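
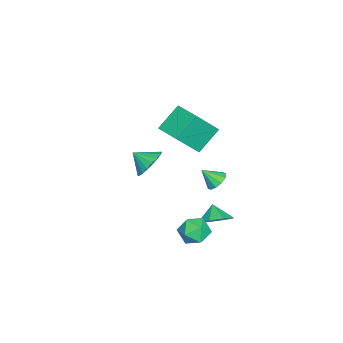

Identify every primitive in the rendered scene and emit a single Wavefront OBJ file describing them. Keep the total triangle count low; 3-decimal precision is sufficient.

v -0.975 0.583 3.362
v 0.03 -0.361 4.959
v 0.03 1.908 3.513
v 1.035 0.963 5.11
v 0.185 -0.163 2.19
v 1.19 -1.108 3.787
v 1.19 1.161 2.341
v 2.195 0.217 3.938
v 1.129 2.093 -3.182
v 1.625 2.694 -2.478
v 0.491 1.727 -2.418
v 1.002 3.07 -2.819
v 0.453 2.874 -3.372
v 0.3 2.22 -3.814
v 0.633 1.492 -3.885
v 1.256 1.116 -3.544
v 1.805 1.313 -2.991
v 1.958 1.966 -2.549
v -1.744 -2.54 -1.711
v -1.027 -2.122 -1.052
v -1.796 -3.56 -1.009
v -1.436 -1.975 -0.869
v -1.906 -1.94 -0.852
v -2.344 -2.024 -1.006
v -2.663 -2.21 -1.299
v -2.801 -2.461 -1.674
v -2.729 -2.728 -2.056
v -2.462 -2.957 -2.37
v -2.053 -3.104 -2.554
v -1.583 -3.139 -2.57
v -1.144 -3.056 -2.417
v -0.825 -2.87 -2.123
v -0.688 -2.619 -1.748
v -0.76 -2.352 -1.366
v 3.633 2.595 -1.956
v 4.184 2.169 -1.269
v 3.416 1.191 -2.651
v 3.967 0.765 -1.964
v 3.088 1.127 -1.732
v 3.222 1.994 -1.302
v 4.378 1.366 -2.618
v 4.512 2.233 -2.188
v 4.644 1.41 -1.678
v 3.847 1.262 -1.131
v 3.753 2.098 -2.789
v 2.956 1.95 -2.242
v 3.052 2.677 1.779
v 3.72 2.804 1.795
v 3.188 1.863 2.581
v 3.534 3.052 2.079
v 3.164 3.157 2.247
v 2.751 3.078 2.237
v 2.453 2.846 2.052
v 2.385 2.55 1.763
v 2.571 2.301 1.48
v 2.941 2.196 1.311
v 3.354 2.275 1.321
v 3.652 2.507 1.506
f 2 4 1
f 5 2 1
f 1 4 3
f 3 5 1
f 2 8 4
f 6 2 5
f 6 8 2
f 4 8 3
f 7 5 3
f 3 8 7
f 7 6 5
f 8 6 7
f 10 9 12
f 10 12 11
f 12 9 13
f 12 13 11
f 13 9 14
f 13 14 11
f 14 9 15
f 14 15 11
f 15 9 16
f 15 16 11
f 16 9 17
f 16 17 11
f 17 9 18
f 17 18 11
f 18 9 10
f 18 10 11
f 20 19 22
f 20 22 21
f 22 19 23
f 22 23 21
f 23 19 24
f 23 24 21
f 24 19 25
f 24 25 21
f 25 19 26
f 25 26 21
f 26 19 27
f 26 27 21
f 27 19 28
f 27 28 21
f 28 19 29
f 28 29 21
f 29 19 30
f 29 30 21
f 30 19 31
f 30 31 21
f 31 19 32
f 31 32 21
f 32 19 33
f 32 33 21
f 33 19 34
f 33 34 21
f 34 19 20
f 34 20 21
f 35 46 40
f 35 40 36
f 35 36 42
f 35 42 45
f 35 45 46
f 36 40 44
f 40 46 39
f 46 45 37
f 45 42 41
f 42 36 43
f 38 44 39
f 38 39 37
f 38 37 41
f 38 41 43
f 38 43 44
f 39 44 40
f 37 39 46
f 41 37 45
f 43 41 42
f 44 43 36
f 48 47 50
f 48 50 49
f 50 47 51
f 50 51 49
f 51 47 52
f 51 52 49
f 52 47 53
f 52 53 49
f 53 47 54
f 53 54 49
f 54 47 55
f 54 55 49
f 55 47 56
f 55 56 49
f 56 47 57
f 56 57 49
f 57 47 58
f 57 58 49
f 58 47 48
f 58 48 49



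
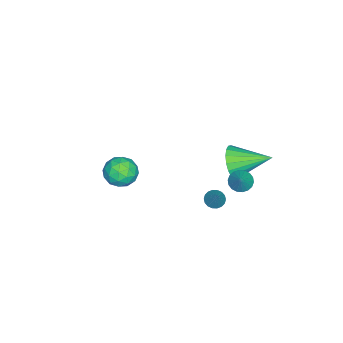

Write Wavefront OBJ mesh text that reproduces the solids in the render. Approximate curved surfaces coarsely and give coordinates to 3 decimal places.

v 0.342 3.163 -0.335
v 0.73 3.402 -0.741
v 1.098 3.417 0.535
v 0.578 3.615 -0.671
v 0.379 3.739 -0.534
v 0.172 3.749 -0.358
v -0 3.643 -0.177
v -0.105 3.442 -0.028
v -0.121 3.186 0.061
v -0.046 2.925 0.071
v 0.107 2.712 0
v 0.306 2.588 -0.136
v 0.512 2.578 -0.313
v 0.685 2.684 -0.493
v 0.79 2.885 -0.643
v 0.806 3.141 -0.731
v -0.535 -2.92 -1.802
v 0.248 -2.712 -2.272
v -0.948 -3.868 -2.908
v -0.165 -3.66 -3.378
v -0.117 -4.149 -2.582
v 0.138 -3.563 -1.898
v -0.838 -3.017 -3.282
v -0.583 -2.431 -2.598
v 0.06 -2.772 -3.186
v 0.506 -3.472 -2.754
v -1.206 -3.108 -2.426
v -0.76 -3.808 -1.994
v -0.107 -2.733 -1.939
v -0.593 -3.847 -3.241
v -0.564 -4.134 -2.773
v -0.104 -4.012 -3.049
v -0.171 -3.234 -1.72
v 0.288 -3.111 -1.996
v 0.074 -3.956 -2.179
v -0.988 -3.469 -3.184
v -0.529 -3.346 -3.46
v -0.596 -2.568 -2.131
v -0.136 -2.446 -2.407
v -0.774 -2.624 -3.001
v 0.242 -2.646 -2.753
v -0.001 -3.203 -3.404
v -0.396 -2.825 -3.347
v -0.246 -2.481 -2.945
v 0.504 -3.057 -2.499
v 0.261 -3.614 -3.15
v 0.29 -3.902 -2.682
v 0.44 -3.557 -2.28
v 0.394 -3.092 -3.037
v -0.961 -2.966 -2.03
v -1.204 -3.523 -2.681
v -1.14 -3.023 -2.9
v -0.99 -2.678 -2.498
v -0.699 -3.377 -1.776
v -0.942 -3.934 -2.427
v -0.454 -4.099 -2.235
v -0.304 -3.755 -1.833
v -1.094 -3.488 -2.143
v -2.928 1.571 -2.377
v -2.455 1.359 -1.522
v -3.332 3.469 -1.683
v -2.129 1.522 -1.777
v -1.962 1.695 -2.152
v -1.985 1.843 -2.571
v -2.196 1.937 -2.951
v -2.551 1.959 -3.218
v -2.981 1.905 -3.318
v -3.401 1.784 -3.232
v -3.727 1.621 -2.977
v -3.895 1.448 -2.602
v -3.871 1.3 -2.183
v -3.66 1.205 -1.803
v -3.305 1.184 -1.536
v -2.875 1.238 -1.436
v 3.4 3.022 1.057
v 3.819 2.847 0.849
v 4.08 3.438 2.083
v 3.809 3.055 0.772
v 3.718 3.257 0.751
v 3.564 3.412 0.79
v 3.377 3.491 0.882
v 3.195 3.476 1.009
v 3.053 3.372 1.145
v 2.98 3.198 1.264
v 2.99 2.99 1.341
v 3.081 2.788 1.362
v 3.235 2.633 1.323
v 3.422 2.554 1.231
v 3.604 2.569 1.104
v 3.746 2.673 0.968
f 2 1 4
f 2 4 3
f 4 1 5
f 4 5 3
f 5 1 6
f 5 6 3
f 6 1 7
f 6 7 3
f 7 1 8
f 7 8 3
f 8 1 9
f 8 9 3
f 9 1 10
f 9 10 3
f 10 1 11
f 10 11 3
f 11 1 12
f 11 12 3
f 12 1 13
f 12 13 3
f 13 1 14
f 13 14 3
f 14 1 15
f 14 15 3
f 15 1 16
f 15 16 3
f 16 1 2
f 16 2 3
f 17 54 33
f 54 28 57
f 33 57 22
f 54 57 33
f 17 33 29
f 33 22 34
f 29 34 18
f 33 34 29
f 17 29 38
f 29 18 39
f 38 39 24
f 29 39 38
f 17 38 50
f 38 24 53
f 50 53 27
f 38 53 50
f 17 50 54
f 50 27 58
f 54 58 28
f 50 58 54
f 18 34 45
f 34 22 48
f 45 48 26
f 34 48 45
f 22 57 35
f 57 28 56
f 35 56 21
f 57 56 35
f 28 58 55
f 58 27 51
f 55 51 19
f 58 51 55
f 27 53 52
f 53 24 40
f 52 40 23
f 53 40 52
f 24 39 44
f 39 18 41
f 44 41 25
f 39 41 44
f 20 46 32
f 46 26 47
f 32 47 21
f 46 47 32
f 20 32 30
f 32 21 31
f 30 31 19
f 32 31 30
f 20 30 37
f 30 19 36
f 37 36 23
f 30 36 37
f 20 37 42
f 37 23 43
f 42 43 25
f 37 43 42
f 20 42 46
f 42 25 49
f 46 49 26
f 42 49 46
f 21 47 35
f 47 26 48
f 35 48 22
f 47 48 35
f 19 31 55
f 31 21 56
f 55 56 28
f 31 56 55
f 23 36 52
f 36 19 51
f 52 51 27
f 36 51 52
f 25 43 44
f 43 23 40
f 44 40 24
f 43 40 44
f 26 49 45
f 49 25 41
f 45 41 18
f 49 41 45
f 60 59 62
f 60 62 61
f 62 59 63
f 62 63 61
f 63 59 64
f 63 64 61
f 64 59 65
f 64 65 61
f 65 59 66
f 65 66 61
f 66 59 67
f 66 67 61
f 67 59 68
f 67 68 61
f 68 59 69
f 68 69 61
f 69 59 70
f 69 70 61
f 70 59 71
f 70 71 61
f 71 59 72
f 71 72 61
f 72 59 73
f 72 73 61
f 73 59 74
f 73 74 61
f 74 59 60
f 74 60 61
f 76 75 78
f 76 78 77
f 78 75 79
f 78 79 77
f 79 75 80
f 79 80 77
f 80 75 81
f 80 81 77
f 81 75 82
f 81 82 77
f 82 75 83
f 82 83 77
f 83 75 84
f 83 84 77
f 84 75 85
f 84 85 77
f 85 75 86
f 85 86 77
f 86 75 87
f 86 87 77
f 87 75 88
f 87 88 77
f 88 75 89
f 88 89 77
f 89 75 90
f 89 90 77
f 90 75 76
f 90 76 77



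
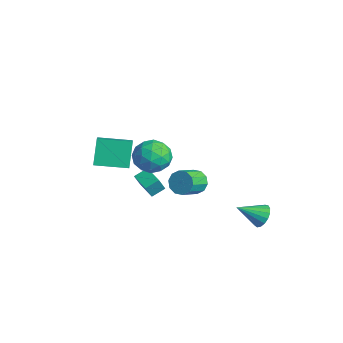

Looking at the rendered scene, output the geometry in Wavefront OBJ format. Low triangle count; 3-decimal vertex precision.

v -1.521 1.079 -3.687
v -0.687 1.243 -4.012
v -0.105 -0.094 -3.199
v -0.939 -0.259 -2.873
v -0.74 1.517 -3.524
v -0.158 0.18 -2.711
v -1.092 1.624 -3.098
v -0.51 0.286 -2.284
v -1.607 1.522 -2.897
v -1.025 0.185 -2.083
v -2.089 1.251 -2.997
v -1.507 -0.086 -2.184
v -2.355 0.914 -3.361
v -1.773 -0.423 -2.548
v -2.302 0.64 -3.849
v -1.72 -0.697 -3.036
v -1.95 0.534 -4.276
v -1.368 -0.804 -3.462
v -1.435 0.635 -4.477
v -0.853 -0.702 -3.663
v -0.953 0.906 -4.376
v -0.371 -0.431 -3.563
v -1.13 -2.924 -2.185
v -0.981 -3.413 -1.143
v -1.117 -2.027 -1.765
v -0.968 -2.516 -0.724
v 0.268 -2.864 -2.356
v 0.417 -3.353 -1.315
v 0.281 -1.967 -1.937
v 0.43 -2.456 -0.895
v -3.314 -5.007 -1.121
v -4.182 -4.313 0.53
v -4.474 -4.431 -1.973
v -5.341 -3.737 -0.322
v -2.219 -3.123 -1.338
v -3.086 -2.429 0.313
v -3.378 -2.547 -2.19
v -4.246 -1.853 -0.539
v 1.467 -2.829 2.883
v 2.104 -3.266 1.886
v -0.284 -3.034 1.854
v 0.353 -3.471 0.857
v 0.272 -4.165 1.907
v 1.354 -4.039 2.543
v 0.466 -2.261 1.197
v 1.548 -2.135 1.833
v 1.485 -2.915 0.844
v 1.365 -4.092 1.282
v 0.455 -2.208 2.458
v 0.335 -3.385 2.896
v 1.939 -3.03 2.475
v -0.119 -3.27 1.265
v -0.167 -3.679 1.883
v 0.207 -3.935 1.296
v 1.499 -3.484 2.861
v 1.873 -3.741 2.275
v 0.796 -4.269 2.287
v -0.053 -2.559 1.465
v 0.321 -2.816 0.879
v 1.613 -2.365 2.444
v 1.987 -2.621 1.857
v 1.024 -2.031 1.453
v 1.95 -3.08 1.276
v 0.921 -3.2 0.671
v 0.987 -2.489 0.871
v 1.623 -2.415 1.245
v 1.88 -3.772 1.534
v 0.85 -3.892 0.929
v 0.802 -4.3 1.546
v 1.439 -4.226 1.92
v 1.516 -3.565 0.921
v 0.97 -2.408 2.811
v -0.06 -2.528 2.206
v 0.381 -2.074 1.82
v 1.018 -2 2.194
v 0.899 -3.1 3.069
v -0.13 -3.22 2.464
v 0.197 -3.885 2.495
v 0.833 -3.811 2.869
v 0.304 -2.735 2.819
v 3.947 2.644 -3.637
v 4.291 2.119 -4.239
v 3.413 1.176 -2.663
v 4.604 2.182 -3.972
v 4.766 2.351 -3.628
v 4.741 2.587 -3.286
v 4.534 2.837 -3.025
v 4.192 3.041 -2.903
v 3.794 3.155 -2.95
v 3.432 3.152 -3.154
v 3.187 3.032 -3.469
v 3.116 2.823 -3.822
v 3.235 2.573 -4.133
v 3.518 2.339 -4.33
v 3.899 2.175 -4.369
f 2 1 5
f 2 5 3
f 3 5 6
f 3 6 4
f 5 1 7
f 5 7 6
f 6 7 8
f 6 8 4
f 7 1 9
f 7 9 8
f 8 9 10
f 8 10 4
f 9 1 11
f 9 11 10
f 10 11 12
f 10 12 4
f 11 1 13
f 11 13 12
f 12 13 14
f 12 14 4
f 13 1 15
f 13 15 14
f 14 15 16
f 14 16 4
f 15 1 17
f 15 17 16
f 16 17 18
f 16 18 4
f 17 1 19
f 17 19 18
f 18 19 20
f 18 20 4
f 19 1 21
f 19 21 20
f 20 21 22
f 20 22 4
f 21 1 2
f 21 2 22
f 22 2 3
f 22 3 4
f 24 26 23
f 27 24 23
f 23 26 25
f 25 27 23
f 24 30 26
f 28 24 27
f 28 30 24
f 26 30 25
f 29 27 25
f 25 30 29
f 29 28 27
f 30 28 29
f 32 34 31
f 35 32 31
f 31 34 33
f 33 35 31
f 32 38 34
f 36 32 35
f 36 38 32
f 34 38 33
f 37 35 33
f 33 38 37
f 37 36 35
f 38 36 37
f 39 76 55
f 76 50 79
f 55 79 44
f 76 79 55
f 39 55 51
f 55 44 56
f 51 56 40
f 55 56 51
f 39 51 60
f 51 40 61
f 60 61 46
f 51 61 60
f 39 60 72
f 60 46 75
f 72 75 49
f 60 75 72
f 39 72 76
f 72 49 80
f 76 80 50
f 72 80 76
f 40 56 67
f 56 44 70
f 67 70 48
f 56 70 67
f 44 79 57
f 79 50 78
f 57 78 43
f 79 78 57
f 50 80 77
f 80 49 73
f 77 73 41
f 80 73 77
f 49 75 74
f 75 46 62
f 74 62 45
f 75 62 74
f 46 61 66
f 61 40 63
f 66 63 47
f 61 63 66
f 42 68 54
f 68 48 69
f 54 69 43
f 68 69 54
f 42 54 52
f 54 43 53
f 52 53 41
f 54 53 52
f 42 52 59
f 52 41 58
f 59 58 45
f 52 58 59
f 42 59 64
f 59 45 65
f 64 65 47
f 59 65 64
f 42 64 68
f 64 47 71
f 68 71 48
f 64 71 68
f 43 69 57
f 69 48 70
f 57 70 44
f 69 70 57
f 41 53 77
f 53 43 78
f 77 78 50
f 53 78 77
f 45 58 74
f 58 41 73
f 74 73 49
f 58 73 74
f 47 65 66
f 65 45 62
f 66 62 46
f 65 62 66
f 48 71 67
f 71 47 63
f 67 63 40
f 71 63 67
f 82 81 84
f 82 84 83
f 84 81 85
f 84 85 83
f 85 81 86
f 85 86 83
f 86 81 87
f 86 87 83
f 87 81 88
f 87 88 83
f 88 81 89
f 88 89 83
f 89 81 90
f 89 90 83
f 90 81 91
f 90 91 83
f 91 81 92
f 91 92 83
f 92 81 93
f 92 93 83
f 93 81 94
f 93 94 83
f 94 81 95
f 94 95 83
f 95 81 82
f 95 82 83



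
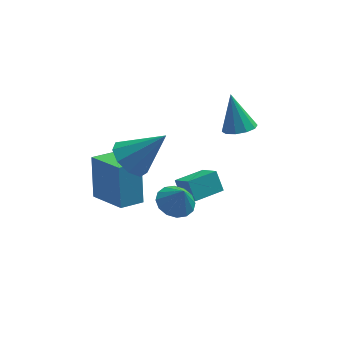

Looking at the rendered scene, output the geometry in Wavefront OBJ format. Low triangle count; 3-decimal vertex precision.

v -2.59 -0.6 -1.341
v -2.587 0.27 0.538
v -3.662 0.965 -2.063
v -3.658 1.835 -0.185
v -1.622 -0.055 -1.595
v -1.618 0.815 0.283
v -2.693 1.51 -2.318
v -2.69 2.38 -0.439
v 0.698 1.333 -3.179
v 0.43 1.898 -2.336
v 0.206 2.191 -3.91
v -0.063 2.755 -3.067
v 1.983 2.025 -3.233
v 1.714 2.589 -2.39
v 1.49 2.882 -3.964
v 1.222 3.447 -3.121
v 2.65 2.333 0.811
v 3.275 2.774 0.725
v 2.33 3.107 2.449
v 2.904 3.008 0.542
v 2.436 2.985 0.461
v 2.049 2.712 0.514
v 1.892 2.295 0.681
v 2.025 1.892 0.897
v 2.396 1.658 1.08
v 2.865 1.681 1.16
v 3.251 1.954 1.107
v 3.408 2.371 0.941
v -0.229 0.523 -2.288
v 0.491 0.145 -2.622
v 0.089 0.197 -1.232
v 0.616 0.572 -2.528
v 0.514 0.987 -2.369
v 0.214 1.277 -2.188
v -0.206 1.366 -2.034
v -0.632 1.228 -1.948
v -0.95 0.902 -1.953
v -1.074 0.474 -2.048
v -0.973 0.06 -2.207
v -0.672 -0.231 -2.388
v -0.252 -0.319 -2.542
v 0.173 -0.182 -2.627
v -2.106 0.585 0.8
v -1.427 0.951 0.147
v -0.614 0.535 2.32
v -1.744 1.47 0.475
v -2.23 1.575 0.955
v -2.658 1.217 1.362
v -2.827 0.563 1.507
v -2.659 -0.081 1.32
v -2.232 -0.413 0.891
v -1.746 -0.278 0.418
v -1.428 0.261 0.125
f 2 4 1
f 5 2 1
f 1 4 3
f 3 5 1
f 2 8 4
f 6 2 5
f 6 8 2
f 4 8 3
f 7 5 3
f 3 8 7
f 7 6 5
f 8 6 7
f 10 12 9
f 13 10 9
f 9 12 11
f 11 13 9
f 10 16 12
f 14 10 13
f 14 16 10
f 12 16 11
f 15 13 11
f 11 16 15
f 15 14 13
f 16 14 15
f 18 17 20
f 18 20 19
f 20 17 21
f 20 21 19
f 21 17 22
f 21 22 19
f 22 17 23
f 22 23 19
f 23 17 24
f 23 24 19
f 24 17 25
f 24 25 19
f 25 17 26
f 25 26 19
f 26 17 27
f 26 27 19
f 27 17 28
f 27 28 19
f 28 17 18
f 28 18 19
f 30 29 32
f 30 32 31
f 32 29 33
f 32 33 31
f 33 29 34
f 33 34 31
f 34 29 35
f 34 35 31
f 35 29 36
f 35 36 31
f 36 29 37
f 36 37 31
f 37 29 38
f 37 38 31
f 38 29 39
f 38 39 31
f 39 29 40
f 39 40 31
f 40 29 41
f 40 41 31
f 41 29 42
f 41 42 31
f 42 29 30
f 42 30 31
f 44 43 46
f 44 46 45
f 46 43 47
f 46 47 45
f 47 43 48
f 47 48 45
f 48 43 49
f 48 49 45
f 49 43 50
f 49 50 45
f 50 43 51
f 50 51 45
f 51 43 52
f 51 52 45
f 52 43 53
f 52 53 45
f 53 43 44
f 53 44 45



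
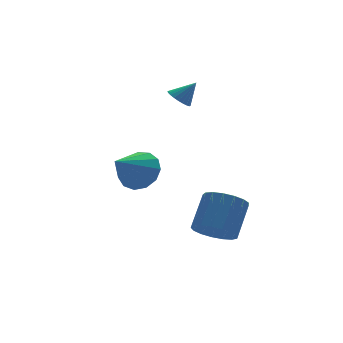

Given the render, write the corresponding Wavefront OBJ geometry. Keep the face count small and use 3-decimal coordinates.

v -3.063 2.253 -1.661
v -2.462 2.456 -0.8
v -4.497 1.567 -0.499
v -2.784 2.955 -0.903
v -3.195 3.231 -1.248
v -3.564 3.196 -1.723
v -3.774 2.862 -2.179
v -3.758 2.335 -2.471
v -3.521 1.781 -2.505
v -3.139 1.378 -2.272
v -2.732 1.252 -1.845
v -2.431 1.444 -1.359
v -2.33 1.893 -0.97
v -1.74 -2.196 -3.592
v -0.907 -2.63 -3.934
v 0.094 -1.737 -2.631
v -0.74 -1.304 -2.288
v -0.938 -2.225 -4.188
v 0.063 -1.333 -2.885
v -1.153 -1.814 -4.305
v -0.152 -0.921 -3.002
v -1.502 -1.49 -4.258
v -0.501 -0.597 -2.955
v -1.906 -1.328 -4.059
v -0.905 -0.435 -2.756
v -2.272 -1.365 -3.753
v -1.271 -0.472 -2.449
v -2.516 -1.592 -3.409
v -1.515 -0.7 -2.106
v -2.583 -1.958 -3.108
v -1.582 -1.065 -1.805
v -2.456 -2.378 -2.917
v -1.455 -1.486 -1.614
v -2.166 -2.757 -2.881
v -1.165 -1.864 -1.578
v -1.778 -3.007 -3.008
v -0.777 -2.115 -1.704
v -1.381 -3.072 -3.268
v -0.38 -2.179 -1.965
v -1.067 -2.936 -3.602
v -0.066 -2.043 -2.299
v -0.661 3.309 1.776
v -0.228 3.685 1.491
v 0.081 3.131 2.664
v -0.354 3.851 1.629
v -0.526 3.935 1.79
v -0.718 3.923 1.948
v -0.902 3.818 2.081
v -1.049 3.635 2.167
v -1.137 3.403 2.193
v -1.152 3.157 2.156
v -1.093 2.933 2.062
v -0.968 2.767 1.923
v -0.795 2.684 1.763
v -0.603 2.696 1.604
v -0.419 2.801 1.472
v -0.272 2.983 1.386
v -0.184 3.216 1.359
v -0.169 3.462 1.396
f 2 1 4
f 2 4 3
f 4 1 5
f 4 5 3
f 5 1 6
f 5 6 3
f 6 1 7
f 6 7 3
f 7 1 8
f 7 8 3
f 8 1 9
f 8 9 3
f 9 1 10
f 9 10 3
f 10 1 11
f 10 11 3
f 11 1 12
f 11 12 3
f 12 1 13
f 12 13 3
f 13 1 2
f 13 2 3
f 15 14 18
f 15 18 16
f 16 18 19
f 16 19 17
f 18 14 20
f 18 20 19
f 19 20 21
f 19 21 17
f 20 14 22
f 20 22 21
f 21 22 23
f 21 23 17
f 22 14 24
f 22 24 23
f 23 24 25
f 23 25 17
f 24 14 26
f 24 26 25
f 25 26 27
f 25 27 17
f 26 14 28
f 26 28 27
f 27 28 29
f 27 29 17
f 28 14 30
f 28 30 29
f 29 30 31
f 29 31 17
f 30 14 32
f 30 32 31
f 31 32 33
f 31 33 17
f 32 14 34
f 32 34 33
f 33 34 35
f 33 35 17
f 34 14 36
f 34 36 35
f 35 36 37
f 35 37 17
f 36 14 38
f 36 38 37
f 37 38 39
f 37 39 17
f 38 14 40
f 38 40 39
f 39 40 41
f 39 41 17
f 40 14 15
f 40 15 41
f 41 15 16
f 41 16 17
f 43 42 45
f 43 45 44
f 45 42 46
f 45 46 44
f 46 42 47
f 46 47 44
f 47 42 48
f 47 48 44
f 48 42 49
f 48 49 44
f 49 42 50
f 49 50 44
f 50 42 51
f 50 51 44
f 51 42 52
f 51 52 44
f 52 42 53
f 52 53 44
f 53 42 54
f 53 54 44
f 54 42 55
f 54 55 44
f 55 42 56
f 55 56 44
f 56 42 57
f 56 57 44
f 57 42 58
f 57 58 44
f 58 42 59
f 58 59 44
f 59 42 43
f 59 43 44



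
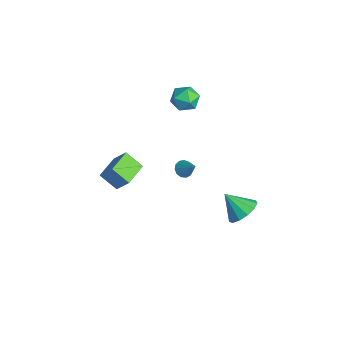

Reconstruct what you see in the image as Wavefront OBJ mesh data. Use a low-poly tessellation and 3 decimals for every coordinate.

v 2.236 1.208 1.732
v 2.641 0.91 1.485
v 3.084 1.572 2.688
v 2.656 1.2 1.362
v 2.538 1.492 1.355
v 2.323 1.694 1.468
v 2.081 1.742 1.665
v 1.888 1.62 1.883
v 1.805 1.367 2.053
v 1.859 1.064 2.12
v 2.032 0.806 2.065
v 2.27 0.676 1.903
v 2.497 0.715 1.687
v 4.223 3.933 -1.087
v 5.052 3.881 -0.531
v 3.437 3.127 0.007
v 4.786 4.352 -0.375
v 4.341 4.69 -0.445
v 3.858 4.788 -0.719
v 3.491 4.615 -1.11
v 3.357 4.225 -1.494
v 3.497 3.742 -1.749
v 3.868 3.32 -1.793
v 4.351 3.093 -1.614
v 4.794 3.132 -1.267
v 5.055 3.426 -0.864
v -2.706 3.521 2.724
v -1.837 3.204 2.7
v -3.083 2.416 3.66
v -2.214 2.099 3.636
v -2.402 2.903 4.053
v -2.168 3.586 3.474
v -2.752 2.034 2.886
v -2.518 2.717 2.307
v -1.865 2.285 2.8
v -1.649 2.822 3.521
v -3.271 2.798 2.839
v -3.055 3.335 3.56
v -2.284 -1.322 -3.891
v -3.015 -2.094 -3.043
v -3.45 -0.143 -3.823
v -4.181 -0.915 -2.975
v -1.659 -0.765 -2.845
v -2.39 -1.537 -1.997
v -2.825 0.414 -2.777
v -3.556 -0.358 -1.929
f 2 1 4
f 2 4 3
f 4 1 5
f 4 5 3
f 5 1 6
f 5 6 3
f 6 1 7
f 6 7 3
f 7 1 8
f 7 8 3
f 8 1 9
f 8 9 3
f 9 1 10
f 9 10 3
f 10 1 11
f 10 11 3
f 11 1 12
f 11 12 3
f 12 1 13
f 12 13 3
f 13 1 2
f 13 2 3
f 15 14 17
f 15 17 16
f 17 14 18
f 17 18 16
f 18 14 19
f 18 19 16
f 19 14 20
f 19 20 16
f 20 14 21
f 20 21 16
f 21 14 22
f 21 22 16
f 22 14 23
f 22 23 16
f 23 14 24
f 23 24 16
f 24 14 25
f 24 25 16
f 25 14 26
f 25 26 16
f 26 14 15
f 26 15 16
f 27 38 32
f 27 32 28
f 27 28 34
f 27 34 37
f 27 37 38
f 28 32 36
f 32 38 31
f 38 37 29
f 37 34 33
f 34 28 35
f 30 36 31
f 30 31 29
f 30 29 33
f 30 33 35
f 30 35 36
f 31 36 32
f 29 31 38
f 33 29 37
f 35 33 34
f 36 35 28
f 40 42 39
f 43 40 39
f 39 42 41
f 41 43 39
f 40 46 42
f 44 40 43
f 44 46 40
f 42 46 41
f 45 43 41
f 41 46 45
f 45 44 43
f 46 44 45



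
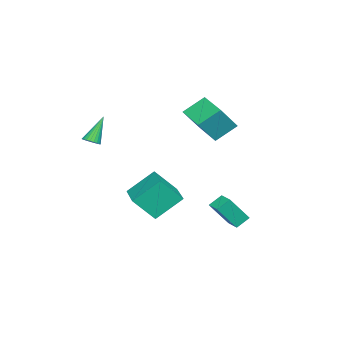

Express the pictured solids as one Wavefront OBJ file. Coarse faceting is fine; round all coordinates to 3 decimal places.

v -0.611 3.696 -3.537
v -1.175 4.208 -2.969
v 0.088 4.41 -3.486
v -0.476 4.922 -2.918
v 0.136 2.858 -2.042
v -0.428 3.37 -1.474
v 0.835 3.572 -1.991
v 0.271 4.084 -1.423
v 2.424 -2.863 2.609
v 2.879 -2.92 2.875
v 1.556 -2.517 4.171
v 2.883 -2.718 2.832
v 2.816 -2.538 2.755
v 2.69 -2.407 2.656
v 2.523 -2.346 2.549
v 2.341 -2.364 2.452
v 2.172 -2.458 2.379
v 2.042 -2.614 2.341
v 1.969 -2.807 2.344
v 1.966 -3.009 2.387
v 2.032 -3.189 2.464
v 2.159 -3.32 2.563
v 2.325 -3.381 2.669
v 2.507 -3.363 2.766
v 2.676 -3.269 2.84
v 2.807 -3.113 2.878
v -2.045 0.541 3.742
v -2.803 1.521 4.707
v -3.055 1.141 2.339
v -3.814 2.121 3.304
v -0.706 1.939 3.376
v -1.465 2.919 4.341
v -1.717 2.539 1.973
v -2.475 3.519 2.938
v -2.405 -2.896 -2.815
v -3.266 -1.593 -1.426
v -2.971 -1.769 -4.223
v -3.831 -0.466 -2.833
v -0.529 -1.794 -2.687
v -1.389 -0.491 -1.297
v -1.094 -0.667 -4.094
v -1.955 0.636 -2.705
f 2 4 1
f 5 2 1
f 1 4 3
f 3 5 1
f 2 8 4
f 6 2 5
f 6 8 2
f 4 8 3
f 7 5 3
f 3 8 7
f 7 6 5
f 8 6 7
f 10 9 12
f 10 12 11
f 12 9 13
f 12 13 11
f 13 9 14
f 13 14 11
f 14 9 15
f 14 15 11
f 15 9 16
f 15 16 11
f 16 9 17
f 16 17 11
f 17 9 18
f 17 18 11
f 18 9 19
f 18 19 11
f 19 9 20
f 19 20 11
f 20 9 21
f 20 21 11
f 21 9 22
f 21 22 11
f 22 9 23
f 22 23 11
f 23 9 24
f 23 24 11
f 24 9 25
f 24 25 11
f 25 9 26
f 25 26 11
f 26 9 10
f 26 10 11
f 28 30 27
f 31 28 27
f 27 30 29
f 29 31 27
f 28 34 30
f 32 28 31
f 32 34 28
f 30 34 29
f 33 31 29
f 29 34 33
f 33 32 31
f 34 32 33
f 36 38 35
f 39 36 35
f 35 38 37
f 37 39 35
f 36 42 38
f 40 36 39
f 40 42 36
f 38 42 37
f 41 39 37
f 37 42 41
f 41 40 39
f 42 40 41



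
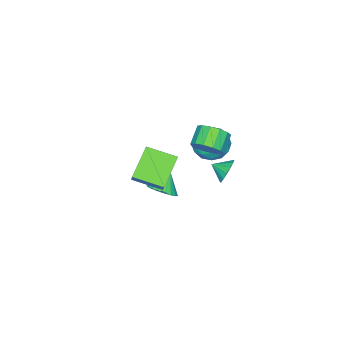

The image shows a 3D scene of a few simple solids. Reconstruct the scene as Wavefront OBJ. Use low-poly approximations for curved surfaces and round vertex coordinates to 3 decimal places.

v 3.963 0.7 2.22
v 2.251 0.406 3.399
v 3.339 2.371 1.73
v 1.627 2.077 2.91
v 4.593 1.243 3.27
v 2.881 0.949 4.45
v 3.969 2.914 2.781
v 2.257 2.62 3.96
v -4.063 1.739 -2.857
v -3.813 2.124 -2.082
v -3.777 0.801 -2.483
v -4.261 2.011 -2.022
v -4.656 1.826 -2.185
v -4.892 1.617 -2.528
v -4.906 1.442 -2.959
v -4.695 1.346 -3.363
v -4.314 1.355 -3.631
v -3.866 1.468 -3.692
v -3.471 1.653 -3.528
v -3.234 1.861 -3.185
v -3.22 2.037 -2.754
v -3.432 2.133 -2.35
v -0.863 -0.673 -3.515
v -0.151 -0.454 -2.878
v -1.757 -0.707 -2.505
v -0.286 -0.085 -2.985
v -0.52 0.183 -3.183
v -0.814 0.303 -3.439
v -1.116 0.254 -3.708
v -1.374 0.045 -3.944
v -1.544 -0.288 -4.105
v -1.596 -0.688 -4.165
v -1.521 -1.085 -4.112
v -1.333 -1.411 -3.956
v -1.063 -1.609 -3.724
v -0.758 -1.645 -3.456
v -0.472 -1.513 -3.198
v -0.253 -1.236 -2.995
v -0.139 -0.862 -2.882
v -1.047 2.307 1.931
v -0.51 2.416 2.767
v -1.575 2.163 3.485
v -2.113 2.053 2.649
v -0.715 2.926 2.642
v -1.78 2.673 3.361
v -1.025 3.239 2.292
v -2.091 2.986 3.01
v -1.343 3.256 1.826
v -2.409 3.003 2.545
v -1.567 2.972 1.394
v -2.632 2.719 2.113
v -1.625 2.476 1.133
v -2.691 2.223 1.851
v -1.501 1.927 1.124
v -2.566 1.674 1.843
v -1.232 1.498 1.372
v -2.297 1.245 2.091
v -0.904 1.326 1.797
v -1.97 1.073 2.516
v -0.622 1.465 2.265
v -1.688 1.212 2.983
v -0.475 1.872 2.626
v -1.541 1.618 3.345
v -4.453 1.496 0.147
v -3.431 1.694 0.782
v -3.469 0.286 -1.062
v -2.447 0.484 -0.427
v -3.363 -0.147 0.074
v -3.971 0.601 0.821
v -2.929 1.379 -1.101
v -3.537 2.127 -0.354
v -2.489 1.621 0.01
v -2.756 0.679 0.736
v -4.144 1.301 -1.016
v -4.411 0.359 -0.29
v -4.028 1.701 0.571
v -2.872 0.279 -0.851
v -3.41 -0.092 -0.556
v -2.809 0.024 -0.183
v -4.346 1.059 0.594
v -3.745 1.175 0.967
v -3.705 0.093 0.55
v -3.155 0.805 -1.247
v -2.554 0.921 -0.874
v -4.091 1.956 -0.097
v -3.49 2.072 0.276
v -3.195 1.887 -0.83
v -2.874 1.775 0.49
v -2.295 1.064 -0.221
v -2.579 1.59 -0.616
v -2.936 2.029 -0.177
v -3.031 1.221 0.917
v -2.453 0.509 0.206
v -2.991 0.139 0.5
v -3.348 0.578 0.94
v -2.477 1.178 0.463
v -4.447 1.471 -0.486
v -3.869 0.759 -1.197
v -3.552 1.402 -1.22
v -3.909 1.841 -0.78
v -4.605 0.916 -0.059
v -4.026 0.205 -0.77
v -3.964 -0.049 -0.103
v -4.321 0.39 0.336
v -4.423 0.802 -0.743
f 2 4 1
f 5 2 1
f 1 4 3
f 3 5 1
f 2 8 4
f 6 2 5
f 6 8 2
f 4 8 3
f 7 5 3
f 3 8 7
f 7 6 5
f 8 6 7
f 10 9 12
f 10 12 11
f 12 9 13
f 12 13 11
f 13 9 14
f 13 14 11
f 14 9 15
f 14 15 11
f 15 9 16
f 15 16 11
f 16 9 17
f 16 17 11
f 17 9 18
f 17 18 11
f 18 9 19
f 18 19 11
f 19 9 20
f 19 20 11
f 20 9 21
f 20 21 11
f 21 9 22
f 21 22 11
f 22 9 10
f 22 10 11
f 24 23 26
f 24 26 25
f 26 23 27
f 26 27 25
f 27 23 28
f 27 28 25
f 28 23 29
f 28 29 25
f 29 23 30
f 29 30 25
f 30 23 31
f 30 31 25
f 31 23 32
f 31 32 25
f 32 23 33
f 32 33 25
f 33 23 34
f 33 34 25
f 34 23 35
f 34 35 25
f 35 23 36
f 35 36 25
f 36 23 37
f 36 37 25
f 37 23 38
f 37 38 25
f 38 23 39
f 38 39 25
f 39 23 24
f 39 24 25
f 41 40 44
f 41 44 42
f 42 44 45
f 42 45 43
f 44 40 46
f 44 46 45
f 45 46 47
f 45 47 43
f 46 40 48
f 46 48 47
f 47 48 49
f 47 49 43
f 48 40 50
f 48 50 49
f 49 50 51
f 49 51 43
f 50 40 52
f 50 52 51
f 51 52 53
f 51 53 43
f 52 40 54
f 52 54 53
f 53 54 55
f 53 55 43
f 54 40 56
f 54 56 55
f 55 56 57
f 55 57 43
f 56 40 58
f 56 58 57
f 57 58 59
f 57 59 43
f 58 40 60
f 58 60 59
f 59 60 61
f 59 61 43
f 60 40 62
f 60 62 61
f 61 62 63
f 61 63 43
f 62 40 41
f 62 41 63
f 63 41 42
f 63 42 43
f 64 101 80
f 101 75 104
f 80 104 69
f 101 104 80
f 64 80 76
f 80 69 81
f 76 81 65
f 80 81 76
f 64 76 85
f 76 65 86
f 85 86 71
f 76 86 85
f 64 85 97
f 85 71 100
f 97 100 74
f 85 100 97
f 64 97 101
f 97 74 105
f 101 105 75
f 97 105 101
f 65 81 92
f 81 69 95
f 92 95 73
f 81 95 92
f 69 104 82
f 104 75 103
f 82 103 68
f 104 103 82
f 75 105 102
f 105 74 98
f 102 98 66
f 105 98 102
f 74 100 99
f 100 71 87
f 99 87 70
f 100 87 99
f 71 86 91
f 86 65 88
f 91 88 72
f 86 88 91
f 67 93 79
f 93 73 94
f 79 94 68
f 93 94 79
f 67 79 77
f 79 68 78
f 77 78 66
f 79 78 77
f 67 77 84
f 77 66 83
f 84 83 70
f 77 83 84
f 67 84 89
f 84 70 90
f 89 90 72
f 84 90 89
f 67 89 93
f 89 72 96
f 93 96 73
f 89 96 93
f 68 94 82
f 94 73 95
f 82 95 69
f 94 95 82
f 66 78 102
f 78 68 103
f 102 103 75
f 78 103 102
f 70 83 99
f 83 66 98
f 99 98 74
f 83 98 99
f 72 90 91
f 90 70 87
f 91 87 71
f 90 87 91
f 73 96 92
f 96 72 88
f 92 88 65
f 96 88 92



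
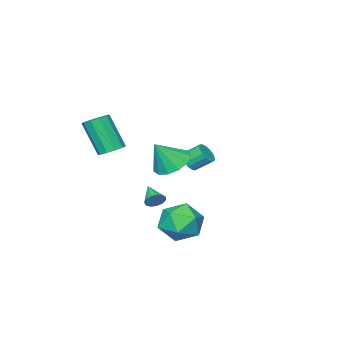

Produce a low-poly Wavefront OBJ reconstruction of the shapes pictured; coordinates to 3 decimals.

v 0.94 0.674 -1.422
v 1.968 1.172 -0.964
v 2.012 -0.792 -2.236
v 3.04 -0.294 -1.778
v 2.213 -0.802 -1.022
v 1.551 0.104 -0.519
v 2.429 0.276 -2.681
v 1.767 1.182 -2.178
v 2.888 0.926 -1.743
v 2.755 0.259 -0.717
v 1.225 0.121 -2.483
v 1.092 -0.546 -1.457
v 3.884 -2.514 2.82
v 4.475 -2.162 2.948
v 4.647 -3.113 4.768
v 4.056 -3.466 4.64
v 4.145 -1.929 3.102
v 4.317 -2.88 4.921
v 3.715 -1.919 3.148
v 3.887 -2.87 4.967
v 3.349 -2.137 3.068
v 3.521 -3.088 4.888
v 3.188 -2.499 2.895
v 3.36 -3.45 4.714
v 3.293 -2.867 2.692
v 3.465 -3.818 4.512
v 3.623 -3.1 2.539
v 3.795 -4.051 4.358
v 4.053 -3.11 2.493
v 4.225 -4.061 4.312
v 4.419 -2.892 2.572
v 4.591 -3.843 4.392
v 4.58 -2.53 2.746
v 4.752 -3.481 4.565
v -2.175 -3.655 -0.041
v -1.881 -3.167 -0.333
v -2.411 -2.438 0.348
v -2.705 -2.925 0.641
v -2.139 -3.205 -0.494
v -2.669 -2.475 0.187
v -2.405 -3.345 -0.551
v -2.935 -2.616 0.13
v -2.618 -3.556 -0.491
v -3.149 -2.827 0.19
v -2.73 -3.79 -0.328
v -3.261 -3.061 0.353
v -2.715 -3.993 -0.099
v -3.245 -3.264 0.582
v -2.576 -4.118 0.143
v -3.106 -3.389 0.825
v -2.345 -4.137 0.344
v -2.875 -3.408 1.025
v -2.075 -4.046 0.456
v -2.605 -3.317 1.137
v -1.828 -3.865 0.454
v -2.358 -3.135 1.136
v -1.66 -3.635 0.34
v -2.191 -2.906 1.021
v -1.611 -3.41 0.138
v -2.141 -2.681 0.819
v -1.69 -3.242 -0.105
v -2.221 -2.512 0.576
v 0.882 -1.626 1.461
v 1.589 -2.15 0.89
v 1.778 -1.894 2.819
v 1.761 -1.584 0.888
v 1.653 -1.031 1.069
v 1.301 -0.667 1.374
v 0.815 -0.607 1.706
v 0.35 -0.87 1.961
v 0.055 -1.374 2.056
v 0.021 -1.957 1.963
v 0.261 -2.435 1.71
v 0.698 -2.656 1.378
v 1.193 -2.55 1.072
v 1.938 -1.646 -0.808
v 2.267 -1.951 -1.126
v 1.522 -2.634 -0.292
v 2.429 -1.885 -0.87
v 2.435 -1.744 -0.595
v 2.284 -1.571 -0.387
v 2.022 -1.422 -0.313
v 1.734 -1.345 -0.396
v 1.51 -1.362 -0.61
v 1.423 -1.47 -0.887
v 1.499 -1.634 -1.139
v 1.714 -1.801 -1.286
v 2.001 -1.919 -1.281
f 1 12 6
f 1 6 2
f 1 2 8
f 1 8 11
f 1 11 12
f 2 6 10
f 6 12 5
f 12 11 3
f 11 8 7
f 8 2 9
f 4 10 5
f 4 5 3
f 4 3 7
f 4 7 9
f 4 9 10
f 5 10 6
f 3 5 12
f 7 3 11
f 9 7 8
f 10 9 2
f 14 13 17
f 14 17 15
f 15 17 18
f 15 18 16
f 17 13 19
f 17 19 18
f 18 19 20
f 18 20 16
f 19 13 21
f 19 21 20
f 20 21 22
f 20 22 16
f 21 13 23
f 21 23 22
f 22 23 24
f 22 24 16
f 23 13 25
f 23 25 24
f 24 25 26
f 24 26 16
f 25 13 27
f 25 27 26
f 26 27 28
f 26 28 16
f 27 13 29
f 27 29 28
f 28 29 30
f 28 30 16
f 29 13 31
f 29 31 30
f 30 31 32
f 30 32 16
f 31 13 33
f 31 33 32
f 32 33 34
f 32 34 16
f 33 13 14
f 33 14 34
f 34 14 15
f 34 15 16
f 36 35 39
f 36 39 37
f 37 39 40
f 37 40 38
f 39 35 41
f 39 41 40
f 40 41 42
f 40 42 38
f 41 35 43
f 41 43 42
f 42 43 44
f 42 44 38
f 43 35 45
f 43 45 44
f 44 45 46
f 44 46 38
f 45 35 47
f 45 47 46
f 46 47 48
f 46 48 38
f 47 35 49
f 47 49 48
f 48 49 50
f 48 50 38
f 49 35 51
f 49 51 50
f 50 51 52
f 50 52 38
f 51 35 53
f 51 53 52
f 52 53 54
f 52 54 38
f 53 35 55
f 53 55 54
f 54 55 56
f 54 56 38
f 55 35 57
f 55 57 56
f 56 57 58
f 56 58 38
f 57 35 59
f 57 59 58
f 58 59 60
f 58 60 38
f 59 35 61
f 59 61 60
f 60 61 62
f 60 62 38
f 61 35 36
f 61 36 62
f 62 36 37
f 62 37 38
f 64 63 66
f 64 66 65
f 66 63 67
f 66 67 65
f 67 63 68
f 67 68 65
f 68 63 69
f 68 69 65
f 69 63 70
f 69 70 65
f 70 63 71
f 70 71 65
f 71 63 72
f 71 72 65
f 72 63 73
f 72 73 65
f 73 63 74
f 73 74 65
f 74 63 75
f 74 75 65
f 75 63 64
f 75 64 65
f 77 76 79
f 77 79 78
f 79 76 80
f 79 80 78
f 80 76 81
f 80 81 78
f 81 76 82
f 81 82 78
f 82 76 83
f 82 83 78
f 83 76 84
f 83 84 78
f 84 76 85
f 84 85 78
f 85 76 86
f 85 86 78
f 86 76 87
f 86 87 78
f 87 76 88
f 87 88 78
f 88 76 77
f 88 77 78



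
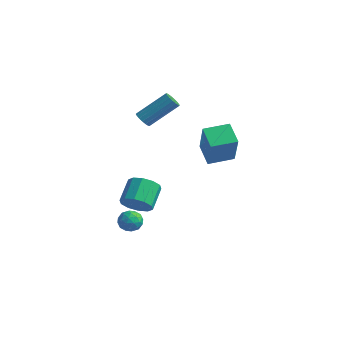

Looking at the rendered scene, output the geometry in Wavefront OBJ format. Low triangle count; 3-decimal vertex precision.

v -1.957 -2.702 -3.829
v -1.706 -3.086 -3.322
v -2.954 -3.154 -3.678
v -2.703 -3.538 -3.171
v -2.764 -2.862 -3.09
v -2.147 -2.583 -3.183
v -2.513 -3.657 -3.817
v -1.896 -3.378 -3.91
v -2.05 -3.676 -3.315
v -2.204 -3.185 -2.866
v -2.456 -3.055 -4.134
v -2.61 -2.564 -3.685
v -1.744 -2.854 -3.589
v -2.916 -3.386 -3.411
v -2.952 -2.989 -3.363
v -2.804 -3.214 -3.066
v -2.003 -2.558 -3.507
v -1.855 -2.784 -3.209
v -2.477 -2.653 -3.073
v -2.805 -3.456 -3.791
v -2.657 -3.682 -3.493
v -1.856 -3.026 -3.934
v -1.708 -3.251 -3.637
v -2.183 -3.587 -3.927
v -1.798 -3.427 -3.287
v -2.385 -3.693 -3.198
v -2.273 -3.763 -3.577
v -1.91 -3.598 -3.632
v -1.889 -3.138 -3.023
v -2.476 -3.404 -2.934
v -2.511 -3.007 -2.886
v -2.149 -2.842 -2.941
v -2.091 -3.485 -3.018
v -2.184 -2.836 -4.066
v -2.771 -3.102 -3.977
v -2.511 -3.398 -4.059
v -2.149 -3.233 -4.114
v -2.275 -2.547 -3.802
v -2.862 -2.813 -3.713
v -2.75 -2.642 -3.368
v -2.387 -2.477 -3.423
v -2.569 -2.755 -3.982
v -2.127 -2.906 -2.366
v -1.313 -2.675 -2.212
v -1.779 -1.582 -1.381
v -2.593 -1.814 -1.534
v -1.478 -2.416 -2.646
v -1.945 -1.323 -1.815
v -1.891 -2.344 -2.972
v -2.358 -1.252 -2.141
v -2.394 -2.487 -3.067
v -2.861 -1.395 -2.236
v -2.795 -2.79 -2.894
v -3.262 -1.698 -2.063
v -2.941 -3.138 -2.519
v -3.407 -2.045 -1.688
v -2.775 -3.397 -2.085
v -3.242 -2.304 -1.254
v -2.362 -3.468 -1.759
v -2.829 -2.376 -0.928
v -1.859 -3.325 -1.664
v -2.326 -2.233 -0.833
v -1.458 -3.022 -1.837
v -1.925 -1.93 -1.006
v 0.038 -0.124 0.214
v 0.905 -0.874 2.044
v -0.946 0.374 0.884
v -0.078 -0.376 2.715
v 0.738 1.056 0.365
v 1.606 0.306 2.196
v -0.245 1.554 1.036
v 0.622 0.804 2.866
v -3.446 -1.048 2.402
v -3.003 -1.295 2.349
v -2.151 -0.039 3.604
v -2.594 0.208 3.658
v -2.997 -1.125 2.174
v -2.144 0.131 3.43
v -3.093 -0.937 2.051
v -2.241 0.319 3.307
v -3.27 -0.775 2.009
v -2.418 0.481 3.265
v -3.488 -0.675 2.057
v -2.635 0.581 3.313
v -3.696 -0.66 2.184
v -2.843 0.595 3.44
v -3.847 -0.735 2.361
v -2.994 0.521 3.617
v -3.906 -0.881 2.547
v -3.053 0.375 3.803
v -3.86 -1.066 2.7
v -3.007 0.19 3.956
v -3.719 -1.246 2.785
v -2.866 0.01 4.041
v -3.515 -1.381 2.782
v -2.663 -0.125 4.038
v -3.296 -1.44 2.692
v -2.444 -0.184 3.948
v -3.111 -1.409 2.536
v -2.259 -0.153 3.791
f 1 38 17
f 38 12 41
f 17 41 6
f 38 41 17
f 1 17 13
f 17 6 18
f 13 18 2
f 17 18 13
f 1 13 22
f 13 2 23
f 22 23 8
f 13 23 22
f 1 22 34
f 22 8 37
f 34 37 11
f 22 37 34
f 1 34 38
f 34 11 42
f 38 42 12
f 34 42 38
f 2 18 29
f 18 6 32
f 29 32 10
f 18 32 29
f 6 41 19
f 41 12 40
f 19 40 5
f 41 40 19
f 12 42 39
f 42 11 35
f 39 35 3
f 42 35 39
f 11 37 36
f 37 8 24
f 36 24 7
f 37 24 36
f 8 23 28
f 23 2 25
f 28 25 9
f 23 25 28
f 4 30 16
f 30 10 31
f 16 31 5
f 30 31 16
f 4 16 14
f 16 5 15
f 14 15 3
f 16 15 14
f 4 14 21
f 14 3 20
f 21 20 7
f 14 20 21
f 4 21 26
f 21 7 27
f 26 27 9
f 21 27 26
f 4 26 30
f 26 9 33
f 30 33 10
f 26 33 30
f 5 31 19
f 31 10 32
f 19 32 6
f 31 32 19
f 3 15 39
f 15 5 40
f 39 40 12
f 15 40 39
f 7 20 36
f 20 3 35
f 36 35 11
f 20 35 36
f 9 27 28
f 27 7 24
f 28 24 8
f 27 24 28
f 10 33 29
f 33 9 25
f 29 25 2
f 33 25 29
f 44 43 47
f 44 47 45
f 45 47 48
f 45 48 46
f 47 43 49
f 47 49 48
f 48 49 50
f 48 50 46
f 49 43 51
f 49 51 50
f 50 51 52
f 50 52 46
f 51 43 53
f 51 53 52
f 52 53 54
f 52 54 46
f 53 43 55
f 53 55 54
f 54 55 56
f 54 56 46
f 55 43 57
f 55 57 56
f 56 57 58
f 56 58 46
f 57 43 59
f 57 59 58
f 58 59 60
f 58 60 46
f 59 43 61
f 59 61 60
f 60 61 62
f 60 62 46
f 61 43 63
f 61 63 62
f 62 63 64
f 62 64 46
f 63 43 44
f 63 44 64
f 64 44 45
f 64 45 46
f 66 68 65
f 69 66 65
f 65 68 67
f 67 69 65
f 66 72 68
f 70 66 69
f 70 72 66
f 68 72 67
f 71 69 67
f 67 72 71
f 71 70 69
f 72 70 71
f 74 73 77
f 74 77 75
f 75 77 78
f 75 78 76
f 77 73 79
f 77 79 78
f 78 79 80
f 78 80 76
f 79 73 81
f 79 81 80
f 80 81 82
f 80 82 76
f 81 73 83
f 81 83 82
f 82 83 84
f 82 84 76
f 83 73 85
f 83 85 84
f 84 85 86
f 84 86 76
f 85 73 87
f 85 87 86
f 86 87 88
f 86 88 76
f 87 73 89
f 87 89 88
f 88 89 90
f 88 90 76
f 89 73 91
f 89 91 90
f 90 91 92
f 90 92 76
f 91 73 93
f 91 93 92
f 92 93 94
f 92 94 76
f 93 73 95
f 93 95 94
f 94 95 96
f 94 96 76
f 95 73 97
f 95 97 96
f 96 97 98
f 96 98 76
f 97 73 99
f 97 99 98
f 98 99 100
f 98 100 76
f 99 73 74
f 99 74 100
f 100 74 75
f 100 75 76



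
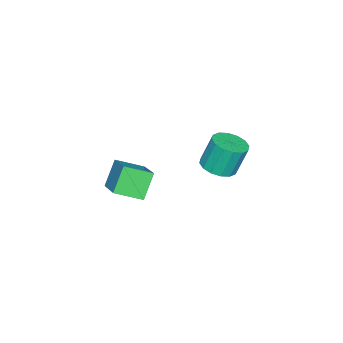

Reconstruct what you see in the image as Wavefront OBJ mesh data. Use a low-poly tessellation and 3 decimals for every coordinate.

v 0.371 -5.086 -3.527
v 1.701 -3.816 -2.577
v -0.362 -3.902 -4.084
v 0.968 -2.632 -3.134
v 1.292 -5.108 -4.786
v 2.622 -3.838 -3.836
v 0.559 -3.924 -5.343
v 1.889 -2.654 -4.393
v 2.023 1.23 -0.393
v 2.791 0.893 -0.126
v 2.445 1.314 1.4
v 1.677 1.65 1.133
v 2.881 1.328 -0.226
v 2.536 1.749 1.3
v 2.741 1.737 -0.37
v 2.396 2.158 1.156
v 2.409 2.01 -0.521
v 2.064 2.431 1.005
v 1.973 2.074 -0.637
v 1.628 2.494 0.889
v 1.551 1.911 -0.688
v 1.205 2.332 0.838
v 1.255 1.566 -0.66
v 0.909 1.987 0.866
v 1.164 1.131 -0.56
v 0.819 1.552 0.966
v 1.304 0.722 -0.416
v 0.959 1.143 1.11
v 1.636 0.449 -0.265
v 1.291 0.87 1.261
v 2.072 0.386 -0.149
v 1.727 0.806 1.377
v 2.495 0.548 -0.098
v 2.149 0.969 1.428
f 2 4 1
f 5 2 1
f 1 4 3
f 3 5 1
f 2 8 4
f 6 2 5
f 6 8 2
f 4 8 3
f 7 5 3
f 3 8 7
f 7 6 5
f 8 6 7
f 10 9 13
f 10 13 11
f 11 13 14
f 11 14 12
f 13 9 15
f 13 15 14
f 14 15 16
f 14 16 12
f 15 9 17
f 15 17 16
f 16 17 18
f 16 18 12
f 17 9 19
f 17 19 18
f 18 19 20
f 18 20 12
f 19 9 21
f 19 21 20
f 20 21 22
f 20 22 12
f 21 9 23
f 21 23 22
f 22 23 24
f 22 24 12
f 23 9 25
f 23 25 24
f 24 25 26
f 24 26 12
f 25 9 27
f 25 27 26
f 26 27 28
f 26 28 12
f 27 9 29
f 27 29 28
f 28 29 30
f 28 30 12
f 29 9 31
f 29 31 30
f 30 31 32
f 30 32 12
f 31 9 33
f 31 33 32
f 32 33 34
f 32 34 12
f 33 9 10
f 33 10 34
f 34 10 11
f 34 11 12



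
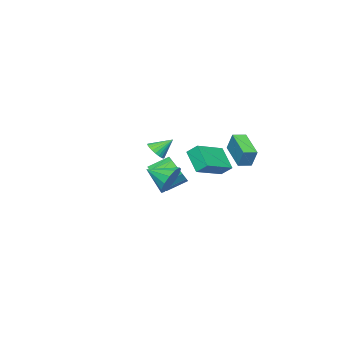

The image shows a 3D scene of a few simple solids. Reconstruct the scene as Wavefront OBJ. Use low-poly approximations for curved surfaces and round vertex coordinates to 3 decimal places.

v -1.493 1.89 1.366
v -1.376 2.345 2.46
v -2.175 2.298 1.27
v -2.058 2.752 2.364
v -0.522 3.348 0.656
v -0.405 3.802 1.75
v -1.204 3.755 0.56
v -1.087 4.21 1.654
v 4.192 1.524 2.685
v 4.752 1.725 2.947
v 3.588 2.176 3.475
v 4.713 1.903 2.77
v 4.595 2.023 2.581
v 4.416 2.067 2.407
v 4.203 2.028 2.276
v 3.988 1.913 2.206
v 3.804 1.738 2.21
v 3.679 1.531 2.286
v 3.633 1.322 2.423
v 3.671 1.144 2.599
v 3.789 1.024 2.789
v 3.969 0.98 2.963
v 4.182 1.019 3.094
v 4.397 1.134 3.163
v 4.581 1.309 3.16
v 4.706 1.516 3.084
v -2.621 -3.862 -2.696
v -1.979 -3.824 -1.854
v -2.937 -3.019 -1.161
v -3.579 -3.058 -2.004
v -1.835 -3.357 -2.197
v -2.793 -2.552 -1.504
v -1.94 -3.05 -2.698
v -2.898 -2.245 -2.006
v -2.261 -3.002 -3.199
v -3.219 -2.197 -2.507
v -2.697 -3.226 -3.541
v -3.655 -2.421 -2.848
v -3.109 -3.653 -3.614
v -4.066 -2.848 -2.921
v -3.365 -4.146 -3.396
v -4.323 -3.341 -2.703
v -3.386 -4.549 -2.956
v -4.344 -3.744 -2.263
v -3.163 -4.734 -2.433
v -4.121 -3.929 -1.74
v -2.769 -4.643 -1.994
v -3.727 -3.838 -1.301
v -2.327 -4.303 -1.778
v -3.285 -3.498 -1.085
v 2.886 1.497 0.187
v 3.477 1.321 -0.588
v 3.254 0.143 0.773
v 3.793 1.573 -0.204
v 3.821 1.801 0.305
v 3.552 1.933 0.775
v 3.072 1.925 1.059
v 2.533 1.782 1.066
v 2.106 1.548 0.794
v 1.927 1.298 0.329
v 2.052 1.111 -0.182
v 2.443 1.046 -0.575
v 2.974 1.124 -0.727
v -2.245 0.984 -1.058
v -2.77 -0.092 0.033
v -2.373 1.634 -0.479
v -2.898 0.558 0.612
v -0.282 0.742 -0.352
v -0.807 -0.334 0.739
v -0.41 1.392 0.227
v -0.935 0.316 1.318
f 2 4 1
f 5 2 1
f 1 4 3
f 3 5 1
f 2 8 4
f 6 2 5
f 6 8 2
f 4 8 3
f 7 5 3
f 3 8 7
f 7 6 5
f 8 6 7
f 10 9 12
f 10 12 11
f 12 9 13
f 12 13 11
f 13 9 14
f 13 14 11
f 14 9 15
f 14 15 11
f 15 9 16
f 15 16 11
f 16 9 17
f 16 17 11
f 17 9 18
f 17 18 11
f 18 9 19
f 18 19 11
f 19 9 20
f 19 20 11
f 20 9 21
f 20 21 11
f 21 9 22
f 21 22 11
f 22 9 23
f 22 23 11
f 23 9 24
f 23 24 11
f 24 9 25
f 24 25 11
f 25 9 26
f 25 26 11
f 26 9 10
f 26 10 11
f 28 27 31
f 28 31 29
f 29 31 32
f 29 32 30
f 31 27 33
f 31 33 32
f 32 33 34
f 32 34 30
f 33 27 35
f 33 35 34
f 34 35 36
f 34 36 30
f 35 27 37
f 35 37 36
f 36 37 38
f 36 38 30
f 37 27 39
f 37 39 38
f 38 39 40
f 38 40 30
f 39 27 41
f 39 41 40
f 40 41 42
f 40 42 30
f 41 27 43
f 41 43 42
f 42 43 44
f 42 44 30
f 43 27 45
f 43 45 44
f 44 45 46
f 44 46 30
f 45 27 47
f 45 47 46
f 46 47 48
f 46 48 30
f 47 27 49
f 47 49 48
f 48 49 50
f 48 50 30
f 49 27 28
f 49 28 50
f 50 28 29
f 50 29 30
f 52 51 54
f 52 54 53
f 54 51 55
f 54 55 53
f 55 51 56
f 55 56 53
f 56 51 57
f 56 57 53
f 57 51 58
f 57 58 53
f 58 51 59
f 58 59 53
f 59 51 60
f 59 60 53
f 60 51 61
f 60 61 53
f 61 51 62
f 61 62 53
f 62 51 63
f 62 63 53
f 63 51 52
f 63 52 53
f 65 67 64
f 68 65 64
f 64 67 66
f 66 68 64
f 65 71 67
f 69 65 68
f 69 71 65
f 67 71 66
f 70 68 66
f 66 71 70
f 70 69 68
f 71 69 70



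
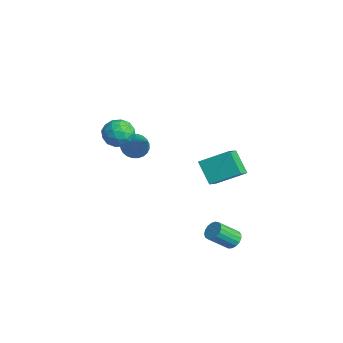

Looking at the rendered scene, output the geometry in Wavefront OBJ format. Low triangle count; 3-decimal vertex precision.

v -4.539 -0.698 -0.077
v -4.091 -0.415 -0.663
v -2.881 -0.682 1.197
v -4.192 -0.154 -0.534
v -4.347 0.024 -0.335
v -4.53 0.092 -0.097
v -4.715 0.04 0.144
v -4.873 -0.124 0.351
v -4.98 -0.376 0.494
v -5.02 -0.677 0.549
v -4.986 -0.98 0.509
v -4.885 -1.241 0.38
v -4.73 -1.419 0.182
v -4.547 -1.487 -0.057
v -4.362 -1.435 -0.298
v -4.204 -1.271 -0.505
v -4.097 -1.019 -0.647
v -4.057 -0.719 -0.703
v -0.699 -2.233 3.761
v -0.173 -2.88 3.471
v -1.847 -3 3.389
v -1.321 -3.647 3.099
v -1.375 -3.476 3.964
v -0.666 -3.003 4.194
v -1.354 -2.877 2.666
v -0.645 -2.404 2.896
v -0.578 -3.279 2.794
v -0.59 -3.649 3.596
v -1.43 -2.231 3.264
v -1.442 -2.601 4.066
v -0.336 -2.489 3.648
v -1.684 -3.391 3.212
v -1.716 -3.29 3.72
v -1.407 -3.671 3.549
v -0.625 -2.561 4.073
v -0.316 -2.942 3.903
v -1.022 -3.292 4.193
v -1.704 -2.938 2.957
v -1.395 -3.319 2.787
v -0.613 -2.209 3.311
v -0.304 -2.59 3.14
v -0.998 -2.588 2.667
v -0.264 -3.104 3.08
v -0.939 -3.554 2.862
v -0.958 -3.102 2.607
v -0.542 -2.824 2.742
v -0.272 -3.321 3.551
v -0.946 -3.772 3.333
v -0.978 -3.672 3.841
v -0.561 -3.393 3.976
v -0.509 -3.555 3.154
v -1.074 -2.108 3.527
v -1.748 -2.559 3.309
v -1.459 -2.487 2.884
v -1.042 -2.208 3.019
v -1.081 -2.326 3.998
v -1.756 -2.776 3.78
v -1.478 -3.056 4.118
v -1.062 -2.778 4.253
v -1.511 -2.325 3.706
v 2.703 1.511 -3.14
v 3.101 1.772 -2.826
v 3.054 0.71 -1.885
v 2.657 0.449 -2.2
v 2.865 1.87 -2.728
v 2.819 0.807 -1.787
v 2.593 1.885 -2.724
v 2.547 0.822 -1.783
v 2.346 1.814 -2.816
v 2.3 0.752 -1.875
v 2.181 1.675 -2.982
v 2.134 0.612 -2.041
v 2.135 1.497 -3.184
v 2.089 0.435 -2.243
v 2.22 1.323 -3.376
v 2.173 0.261 -2.436
v 2.415 1.192 -3.515
v 2.369 0.13 -2.574
v 2.676 1.134 -3.567
v 2.63 0.072 -2.626
v 2.944 1.163 -3.522
v 2.897 0.1 -2.581
v 3.156 1.271 -3.389
v 3.11 0.209 -2.448
v 3.265 1.434 -3.2
v 3.219 0.372 -2.259
v 3.245 1.615 -2.996
v 3.198 0.553 -2.056
v -1.555 1.513 -0.058
v -0.892 2.93 0.771
v -2.342 2.238 -0.665
v -1.678 3.654 0.164
v -0.542 1.686 -1.164
v 0.122 3.102 -0.335
v -1.328 2.41 -1.771
v -0.665 3.827 -0.942
f 2 1 4
f 2 4 3
f 4 1 5
f 4 5 3
f 5 1 6
f 5 6 3
f 6 1 7
f 6 7 3
f 7 1 8
f 7 8 3
f 8 1 9
f 8 9 3
f 9 1 10
f 9 10 3
f 10 1 11
f 10 11 3
f 11 1 12
f 11 12 3
f 12 1 13
f 12 13 3
f 13 1 14
f 13 14 3
f 14 1 15
f 14 15 3
f 15 1 16
f 15 16 3
f 16 1 17
f 16 17 3
f 17 1 18
f 17 18 3
f 18 1 2
f 18 2 3
f 19 56 35
f 56 30 59
f 35 59 24
f 56 59 35
f 19 35 31
f 35 24 36
f 31 36 20
f 35 36 31
f 19 31 40
f 31 20 41
f 40 41 26
f 31 41 40
f 19 40 52
f 40 26 55
f 52 55 29
f 40 55 52
f 19 52 56
f 52 29 60
f 56 60 30
f 52 60 56
f 20 36 47
f 36 24 50
f 47 50 28
f 36 50 47
f 24 59 37
f 59 30 58
f 37 58 23
f 59 58 37
f 30 60 57
f 60 29 53
f 57 53 21
f 60 53 57
f 29 55 54
f 55 26 42
f 54 42 25
f 55 42 54
f 26 41 46
f 41 20 43
f 46 43 27
f 41 43 46
f 22 48 34
f 48 28 49
f 34 49 23
f 48 49 34
f 22 34 32
f 34 23 33
f 32 33 21
f 34 33 32
f 22 32 39
f 32 21 38
f 39 38 25
f 32 38 39
f 22 39 44
f 39 25 45
f 44 45 27
f 39 45 44
f 22 44 48
f 44 27 51
f 48 51 28
f 44 51 48
f 23 49 37
f 49 28 50
f 37 50 24
f 49 50 37
f 21 33 57
f 33 23 58
f 57 58 30
f 33 58 57
f 25 38 54
f 38 21 53
f 54 53 29
f 38 53 54
f 27 45 46
f 45 25 42
f 46 42 26
f 45 42 46
f 28 51 47
f 51 27 43
f 47 43 20
f 51 43 47
f 62 61 65
f 62 65 63
f 63 65 66
f 63 66 64
f 65 61 67
f 65 67 66
f 66 67 68
f 66 68 64
f 67 61 69
f 67 69 68
f 68 69 70
f 68 70 64
f 69 61 71
f 69 71 70
f 70 71 72
f 70 72 64
f 71 61 73
f 71 73 72
f 72 73 74
f 72 74 64
f 73 61 75
f 73 75 74
f 74 75 76
f 74 76 64
f 75 61 77
f 75 77 76
f 76 77 78
f 76 78 64
f 77 61 79
f 77 79 78
f 78 79 80
f 78 80 64
f 79 61 81
f 79 81 80
f 80 81 82
f 80 82 64
f 81 61 83
f 81 83 82
f 82 83 84
f 82 84 64
f 83 61 85
f 83 85 84
f 84 85 86
f 84 86 64
f 85 61 87
f 85 87 86
f 86 87 88
f 86 88 64
f 87 61 62
f 87 62 88
f 88 62 63
f 88 63 64
f 90 92 89
f 93 90 89
f 89 92 91
f 91 93 89
f 90 96 92
f 94 90 93
f 94 96 90
f 92 96 91
f 95 93 91
f 91 96 95
f 95 94 93
f 96 94 95



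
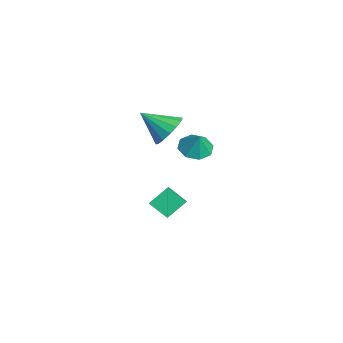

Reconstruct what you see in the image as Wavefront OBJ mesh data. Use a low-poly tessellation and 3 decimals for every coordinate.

v 3.127 0.392 2.279
v 3.734 -0.267 1.836
v 2.513 -0.872 3.321
v 4.01 -0.076 2.231
v 4.048 0.241 2.639
v 3.84 0.598 2.95
v 3.441 0.9 3.082
v 2.958 1.067 2.998
v 2.52 1.052 2.722
v 2.245 0.861 2.328
v 2.207 0.544 1.92
v 2.415 0.187 1.609
v 2.814 -0.115 1.477
v 3.297 -0.282 1.56
v 2.787 1.728 0.815
v 3.364 1.117 0.553
v 3.313 1.792 1.825
v 3.567 1.743 0.408
v 3.313 2.36 0.501
v 2.751 2.607 0.778
v 2.21 2.339 1.077
v 2.007 1.713 1.222
v 2.261 1.097 1.129
v 2.823 0.85 0.852
v 1.729 -0.332 -3.538
v 1.471 0.657 -2.703
v 1.053 -0.15 -3.963
v 0.794 0.839 -3.129
v 2.386 0.441 -4.251
v 2.127 1.43 -3.417
v 1.709 0.623 -4.677
v 1.451 1.612 -3.842
f 2 1 4
f 2 4 3
f 4 1 5
f 4 5 3
f 5 1 6
f 5 6 3
f 6 1 7
f 6 7 3
f 7 1 8
f 7 8 3
f 8 1 9
f 8 9 3
f 9 1 10
f 9 10 3
f 10 1 11
f 10 11 3
f 11 1 12
f 11 12 3
f 12 1 13
f 12 13 3
f 13 1 14
f 13 14 3
f 14 1 2
f 14 2 3
f 16 15 18
f 16 18 17
f 18 15 19
f 18 19 17
f 19 15 20
f 19 20 17
f 20 15 21
f 20 21 17
f 21 15 22
f 21 22 17
f 22 15 23
f 22 23 17
f 23 15 24
f 23 24 17
f 24 15 16
f 24 16 17
f 26 28 25
f 29 26 25
f 25 28 27
f 27 29 25
f 26 32 28
f 30 26 29
f 30 32 26
f 28 32 27
f 31 29 27
f 27 32 31
f 31 30 29
f 32 30 31



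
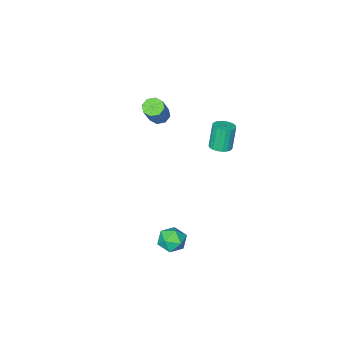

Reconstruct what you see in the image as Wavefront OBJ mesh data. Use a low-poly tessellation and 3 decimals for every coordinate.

v -1.605 2.226 0.666
v -1.348 1.786 0.68
v -1.637 1.655 1.868
v -1.895 2.094 1.854
v -1.198 1.926 0.732
v -1.487 1.795 1.92
v -1.118 2.119 0.773
v -1.408 1.988 1.961
v -1.123 2.329 0.795
v -1.413 2.198 1.983
v -1.211 2.522 0.795
v -1.501 2.391 1.983
v -1.367 2.664 0.772
v -1.657 2.533 1.96
v -1.565 2.73 0.731
v -1.854 2.599 1.92
v -1.769 2.708 0.679
v -2.059 2.577 1.867
v -1.945 2.603 0.625
v -2.235 2.472 1.813
v -2.062 2.433 0.577
v -2.352 2.302 1.766
v -2.101 2.227 0.545
v -2.39 2.096 1.733
v -2.053 2.021 0.534
v -2.343 1.89 1.722
v -1.928 1.85 0.546
v -2.218 1.719 1.734
v -1.747 1.744 0.578
v -2.037 1.613 1.766
v -1.542 1.721 0.626
v -1.832 1.59 1.814
v -0.806 -1.083 0.995
v -0.488 -0.834 0.701
v 0.264 -0.248 2.01
v -0.054 -0.497 2.305
v -0.799 -0.629 0.787
v -0.046 -0.042 2.096
v -1.114 -0.69 0.996
v -0.362 -0.103 2.305
v -1.249 -0.981 1.204
v -0.496 -0.394 2.513
v -1.124 -1.332 1.29
v -0.372 -0.746 2.599
v -0.814 -1.538 1.204
v -0.061 -0.951 2.513
v -0.498 -1.477 0.995
v 0.254 -0.89 2.304
v -0.364 -1.186 0.787
v 0.389 -0.599 2.096
v 1.212 3.157 -3.781
v 1.633 2.928 -4.297
v 0.767 2.112 -3.683
v 1.188 1.883 -4.199
v 1.461 2.064 -3.575
v 1.736 2.709 -3.636
v 0.664 2.331 -4.344
v 0.939 2.976 -4.405
v 1.295 2.418 -4.645
v 1.788 2.253 -4.17
v 0.612 2.787 -3.81
v 1.105 2.622 -3.335
f 2 1 5
f 2 5 3
f 3 5 6
f 3 6 4
f 5 1 7
f 5 7 6
f 6 7 8
f 6 8 4
f 7 1 9
f 7 9 8
f 8 9 10
f 8 10 4
f 9 1 11
f 9 11 10
f 10 11 12
f 10 12 4
f 11 1 13
f 11 13 12
f 12 13 14
f 12 14 4
f 13 1 15
f 13 15 14
f 14 15 16
f 14 16 4
f 15 1 17
f 15 17 16
f 16 17 18
f 16 18 4
f 17 1 19
f 17 19 18
f 18 19 20
f 18 20 4
f 19 1 21
f 19 21 20
f 20 21 22
f 20 22 4
f 21 1 23
f 21 23 22
f 22 23 24
f 22 24 4
f 23 1 25
f 23 25 24
f 24 25 26
f 24 26 4
f 25 1 27
f 25 27 26
f 26 27 28
f 26 28 4
f 27 1 29
f 27 29 28
f 28 29 30
f 28 30 4
f 29 1 31
f 29 31 30
f 30 31 32
f 30 32 4
f 31 1 2
f 31 2 32
f 32 2 3
f 32 3 4
f 34 33 37
f 34 37 35
f 35 37 38
f 35 38 36
f 37 33 39
f 37 39 38
f 38 39 40
f 38 40 36
f 39 33 41
f 39 41 40
f 40 41 42
f 40 42 36
f 41 33 43
f 41 43 42
f 42 43 44
f 42 44 36
f 43 33 45
f 43 45 44
f 44 45 46
f 44 46 36
f 45 33 47
f 45 47 46
f 46 47 48
f 46 48 36
f 47 33 49
f 47 49 48
f 48 49 50
f 48 50 36
f 49 33 34
f 49 34 50
f 50 34 35
f 50 35 36
f 51 62 56
f 51 56 52
f 51 52 58
f 51 58 61
f 51 61 62
f 52 56 60
f 56 62 55
f 62 61 53
f 61 58 57
f 58 52 59
f 54 60 55
f 54 55 53
f 54 53 57
f 54 57 59
f 54 59 60
f 55 60 56
f 53 55 62
f 57 53 61
f 59 57 58
f 60 59 52



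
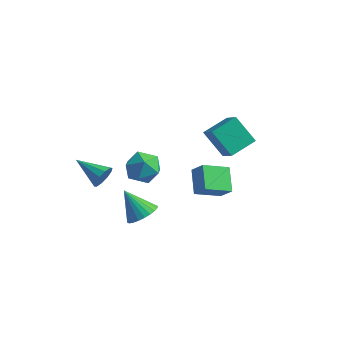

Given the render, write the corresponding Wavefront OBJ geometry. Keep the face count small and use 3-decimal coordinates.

v -0.725 -0.758 -0.785
v 0.123 -0.475 -0.389
v -0.963 -1.745 0.429
v -0.115 -1.462 0.825
v -0.869 -0.84 0.788
v -0.722 -0.231 0.038
v -0.118 -1.989 0.002
v 0.029 -1.38 -0.748
v 0.498 -1.236 0.097
v 0.034 -0.526 0.583
v -0.874 -1.694 -0.543
v -1.338 -0.984 -0.057
v 2.015 2.064 -3.573
v 1.146 0.975 -2.941
v 1.314 3.06 -2.824
v 0.444 1.971 -2.191
v 2.676 1.969 -2.829
v 1.806 0.88 -2.196
v 1.974 2.965 -2.079
v 1.105 1.876 -1.447
v 3.226 -0.069 1.692
v 2.105 0.087 2.795
v 3.803 1.124 2.111
v 2.683 1.28 3.214
v 4.097 -0.84 2.686
v 2.977 -0.684 3.789
v 4.675 0.353 3.105
v 3.554 0.509 4.208
v -1.011 -3.608 0.972
v -0.811 -3.342 1.531
v -2.549 -3.492 1.468
v -0.874 -3.045 1.268
v -0.989 -2.963 0.892
v -1.112 -3.127 0.546
v -1.197 -3.475 0.364
v -1.211 -3.873 0.414
v -1.148 -4.17 0.677
v -1.033 -4.252 1.053
v -0.91 -4.088 1.398
v -0.825 -3.74 1.581
v 0.223 -2.264 -2.303
v 0.678 -1.644 -1.965
v -0.823 -2.176 -1.057
v 0.469 -1.475 -2.153
v 0.222 -1.426 -2.363
v -0.024 -1.505 -2.565
v -0.233 -1.699 -2.726
v -0.372 -1.98 -2.823
v -0.421 -2.303 -2.841
v -0.371 -2.621 -2.777
v -0.232 -2.884 -2.641
v -0.022 -3.053 -2.454
v 0.224 -3.102 -2.243
v 0.47 -3.023 -2.042
v 0.679 -2.829 -1.881
v 0.819 -2.549 -1.783
v 0.867 -2.225 -1.765
v 0.818 -1.907 -1.829
f 1 12 6
f 1 6 2
f 1 2 8
f 1 8 11
f 1 11 12
f 2 6 10
f 6 12 5
f 12 11 3
f 11 8 7
f 8 2 9
f 4 10 5
f 4 5 3
f 4 3 7
f 4 7 9
f 4 9 10
f 5 10 6
f 3 5 12
f 7 3 11
f 9 7 8
f 10 9 2
f 14 16 13
f 17 14 13
f 13 16 15
f 15 17 13
f 14 20 16
f 18 14 17
f 18 20 14
f 16 20 15
f 19 17 15
f 15 20 19
f 19 18 17
f 20 18 19
f 22 24 21
f 25 22 21
f 21 24 23
f 23 25 21
f 22 28 24
f 26 22 25
f 26 28 22
f 24 28 23
f 27 25 23
f 23 28 27
f 27 26 25
f 28 26 27
f 30 29 32
f 30 32 31
f 32 29 33
f 32 33 31
f 33 29 34
f 33 34 31
f 34 29 35
f 34 35 31
f 35 29 36
f 35 36 31
f 36 29 37
f 36 37 31
f 37 29 38
f 37 38 31
f 38 29 39
f 38 39 31
f 39 29 40
f 39 40 31
f 40 29 30
f 40 30 31
f 42 41 44
f 42 44 43
f 44 41 45
f 44 45 43
f 45 41 46
f 45 46 43
f 46 41 47
f 46 47 43
f 47 41 48
f 47 48 43
f 48 41 49
f 48 49 43
f 49 41 50
f 49 50 43
f 50 41 51
f 50 51 43
f 51 41 52
f 51 52 43
f 52 41 53
f 52 53 43
f 53 41 54
f 53 54 43
f 54 41 55
f 54 55 43
f 55 41 56
f 55 56 43
f 56 41 57
f 56 57 43
f 57 41 58
f 57 58 43
f 58 41 42
f 58 42 43



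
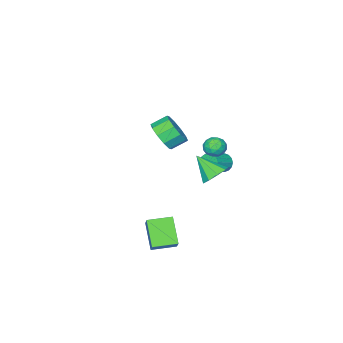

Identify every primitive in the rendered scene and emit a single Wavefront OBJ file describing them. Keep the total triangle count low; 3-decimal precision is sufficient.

v 3.704 2.545 -3.26
v 3.066 1.49 -1.99
v 2.573 3.364 -3.148
v 1.935 2.309 -1.878
v 4.405 3.371 -2.222
v 3.767 2.316 -0.952
v 3.274 4.19 -2.11
v 2.636 3.135 -0.84
v -0.511 3.983 3.779
v 0.09 4.195 4.026
v -0.01 3.125 3.294
v 0.591 3.337 3.541
v 0.115 3.091 3.965
v -0.195 3.621 4.265
v 0.275 3.699 3.055
v -0.035 4.229 3.355
v 0.576 4.019 3.579
v 0.477 3.643 4.141
v -0.397 3.677 3.179
v -0.496 3.301 3.741
v -0.255 4.164 3.945
v 0.335 3.156 3.375
v 0.055 3.011 3.624
v 0.408 3.135 3.769
v -0.422 3.827 4.085
v -0.069 3.951 4.231
v -0.054 3.303 4.195
v 0.149 3.369 3.089
v 0.502 3.493 3.235
v -0.328 4.185 3.551
v 0.025 4.309 3.696
v 0.134 4.017 3.125
v 0.384 4.185 3.828
v 0.679 3.681 3.542
v 0.493 3.894 3.257
v 0.311 4.205 3.433
v 0.326 3.964 4.158
v 0.621 3.46 3.873
v 0.341 3.315 4.122
v 0.159 3.627 4.298
v 0.612 3.861 3.895
v -0.541 3.86 3.447
v -0.246 3.356 3.162
v -0.079 3.693 3.022
v -0.261 4.005 3.198
v -0.599 3.639 3.778
v -0.304 3.135 3.492
v -0.231 3.115 3.887
v -0.413 3.426 4.063
v -0.532 3.459 3.425
v -1.756 -2.209 0.923
v -1.039 -1.772 1.552
v -1.847 -1.273 2.127
v -2.564 -1.711 1.497
v -1.142 -1.368 1.055
v -1.951 -0.869 1.63
v -1.48 -1.285 0.508
v -2.289 -0.786 1.082
v -1.924 -1.556 0.119
v -2.732 -1.057 0.693
v -2.303 -2.076 0.037
v -3.111 -1.577 0.611
v -2.473 -2.647 0.293
v -3.281 -2.148 0.868
v -2.369 -3.051 0.79
v -3.178 -2.552 1.365
v -2.031 -3.134 1.338
v -2.84 -2.635 1.912
v -1.588 -2.863 1.727
v -2.396 -2.364 2.301
v -1.209 -2.343 1.809
v -2.017 -1.844 2.383
v -4.432 0.097 -1.409
v -4.194 0.424 -1.918
v -2.95 0.45 -1.32
v -3.188 0.123 -0.811
v -4.291 0.647 -1.725
v -3.048 0.674 -1.126
v -4.421 0.745 -1.459
v -3.178 0.771 -0.861
v -4.553 0.694 -1.182
v -3.31 0.72 -0.584
v -4.658 0.506 -0.957
v -3.414 0.532 -0.359
v -4.71 0.224 -0.836
v -3.467 0.251 -0.238
v -4.699 -0.086 -0.846
v -3.456 -0.06 -0.247
v -4.626 -0.355 -0.985
v -3.383 -0.329 -0.386
v -4.509 -0.52 -1.221
v -3.266 -0.494 -0.622
v -4.374 -0.544 -1.5
v -3.131 -0.518 -0.902
v -4.252 -0.421 -1.759
v -3.009 -0.395 -1.16
v -4.172 -0.179 -1.937
v -2.928 -0.153 -1.339
v -4.15 0.126 -1.995
v -2.907 0.152 -1.396
v -1.201 2.54 0.262
v -0.364 2.441 -0.022
v -0.959 1.34 1.398
v -0.385 2.857 0.423
v -0.788 3.124 0.792
v -1.385 3.119 0.914
v -1.895 2.842 0.731
v -2.081 2.425 0.329
v -1.856 2.061 -0.104
v -1.324 1.922 -0.366
v -0.735 2.072 -0.333
f 2 4 1
f 5 2 1
f 1 4 3
f 3 5 1
f 2 8 4
f 6 2 5
f 6 8 2
f 4 8 3
f 7 5 3
f 3 8 7
f 7 6 5
f 8 6 7
f 9 46 25
f 46 20 49
f 25 49 14
f 46 49 25
f 9 25 21
f 25 14 26
f 21 26 10
f 25 26 21
f 9 21 30
f 21 10 31
f 30 31 16
f 21 31 30
f 9 30 42
f 30 16 45
f 42 45 19
f 30 45 42
f 9 42 46
f 42 19 50
f 46 50 20
f 42 50 46
f 10 26 37
f 26 14 40
f 37 40 18
f 26 40 37
f 14 49 27
f 49 20 48
f 27 48 13
f 49 48 27
f 20 50 47
f 50 19 43
f 47 43 11
f 50 43 47
f 19 45 44
f 45 16 32
f 44 32 15
f 45 32 44
f 16 31 36
f 31 10 33
f 36 33 17
f 31 33 36
f 12 38 24
f 38 18 39
f 24 39 13
f 38 39 24
f 12 24 22
f 24 13 23
f 22 23 11
f 24 23 22
f 12 22 29
f 22 11 28
f 29 28 15
f 22 28 29
f 12 29 34
f 29 15 35
f 34 35 17
f 29 35 34
f 12 34 38
f 34 17 41
f 38 41 18
f 34 41 38
f 13 39 27
f 39 18 40
f 27 40 14
f 39 40 27
f 11 23 47
f 23 13 48
f 47 48 20
f 23 48 47
f 15 28 44
f 28 11 43
f 44 43 19
f 28 43 44
f 17 35 36
f 35 15 32
f 36 32 16
f 35 32 36
f 18 41 37
f 41 17 33
f 37 33 10
f 41 33 37
f 52 51 55
f 52 55 53
f 53 55 56
f 53 56 54
f 55 51 57
f 55 57 56
f 56 57 58
f 56 58 54
f 57 51 59
f 57 59 58
f 58 59 60
f 58 60 54
f 59 51 61
f 59 61 60
f 60 61 62
f 60 62 54
f 61 51 63
f 61 63 62
f 62 63 64
f 62 64 54
f 63 51 65
f 63 65 64
f 64 65 66
f 64 66 54
f 65 51 67
f 65 67 66
f 66 67 68
f 66 68 54
f 67 51 69
f 67 69 68
f 68 69 70
f 68 70 54
f 69 51 71
f 69 71 70
f 70 71 72
f 70 72 54
f 71 51 52
f 71 52 72
f 72 52 53
f 72 53 54
f 74 73 77
f 74 77 75
f 75 77 78
f 75 78 76
f 77 73 79
f 77 79 78
f 78 79 80
f 78 80 76
f 79 73 81
f 79 81 80
f 80 81 82
f 80 82 76
f 81 73 83
f 81 83 82
f 82 83 84
f 82 84 76
f 83 73 85
f 83 85 84
f 84 85 86
f 84 86 76
f 85 73 87
f 85 87 86
f 86 87 88
f 86 88 76
f 87 73 89
f 87 89 88
f 88 89 90
f 88 90 76
f 89 73 91
f 89 91 90
f 90 91 92
f 90 92 76
f 91 73 93
f 91 93 92
f 92 93 94
f 92 94 76
f 93 73 95
f 93 95 94
f 94 95 96
f 94 96 76
f 95 73 97
f 95 97 96
f 96 97 98
f 96 98 76
f 97 73 99
f 97 99 98
f 98 99 100
f 98 100 76
f 99 73 74
f 99 74 100
f 100 74 75
f 100 75 76
f 102 101 104
f 102 104 103
f 104 101 105
f 104 105 103
f 105 101 106
f 105 106 103
f 106 101 107
f 106 107 103
f 107 101 108
f 107 108 103
f 108 101 109
f 108 109 103
f 109 101 110
f 109 110 103
f 110 101 111
f 110 111 103
f 111 101 102
f 111 102 103



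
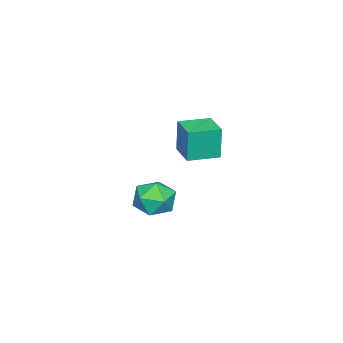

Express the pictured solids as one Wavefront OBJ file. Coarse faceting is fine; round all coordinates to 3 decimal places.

v 2.399 3.248 3.364
v 3.427 3.271 3.304
v 2.393 1.729 2.676
v 3.421 1.752 2.616
v 2.96 1.687 3.535
v 2.964 2.626 3.96
v 2.856 2.374 2.02
v 2.86 3.313 2.445
v 3.71 2.731 2.473
v 3.774 2.306 3.41
v 2.046 2.694 2.57
v 2.11 2.269 3.507
v -3.328 1.773 2.849
v -3.412 1.782 4.567
v -2.351 2.843 2.891
v -2.435 2.853 4.609
v -2.185 0.727 2.911
v -2.269 0.737 4.629
v -1.208 1.798 2.953
v -1.292 1.807 4.671
f 1 12 6
f 1 6 2
f 1 2 8
f 1 8 11
f 1 11 12
f 2 6 10
f 6 12 5
f 12 11 3
f 11 8 7
f 8 2 9
f 4 10 5
f 4 5 3
f 4 3 7
f 4 7 9
f 4 9 10
f 5 10 6
f 3 5 12
f 7 3 11
f 9 7 8
f 10 9 2
f 14 16 13
f 17 14 13
f 13 16 15
f 15 17 13
f 14 20 16
f 18 14 17
f 18 20 14
f 16 20 15
f 19 17 15
f 15 20 19
f 19 18 17
f 20 18 19



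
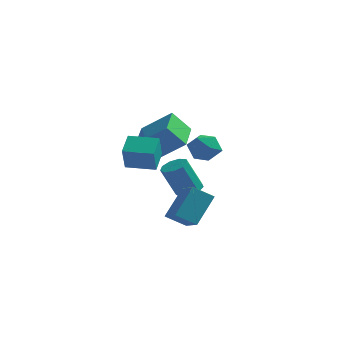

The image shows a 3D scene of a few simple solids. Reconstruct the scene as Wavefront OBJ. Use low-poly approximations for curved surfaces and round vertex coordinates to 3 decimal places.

v -3.891 -3.75 -1.096
v -3.726 -4.499 0.24
v -4.044 -2.623 -0.445
v -3.879 -3.372 0.891
v -2.341 -3.508 -1.151
v -2.176 -4.257 0.185
v -2.494 -2.381 -0.5
v -2.329 -3.13 0.836
v -4.972 0.251 -0.916
v -3.303 0.352 0.356
v -5.419 2.172 -0.48
v -3.75 2.273 0.791
v -4.09 0.727 -2.111
v -2.421 0.828 -0.84
v -4.537 2.648 -1.676
v -2.868 2.749 -0.404
v -3.091 2.686 -1.535
v -2.56 3.335 -0.971
v -1.74 2.305 -2.369
v -1.209 2.954 -1.805
v -1.571 2.106 -1.394
v -2.406 2.341 -0.878
v -1.894 3.299 -2.462
v -2.729 3.534 -1.946
v -1.821 3.713 -1.544
v -1.621 2.976 -0.884
v -2.679 2.664 -2.456
v -2.479 1.927 -1.796
v -2.231 0.868 -4.026
v -1.588 0.441 -3.918
v -2.245 -0.095 -2.107
v -2.889 0.332 -2.214
v -1.508 0.938 -3.742
v -2.165 0.402 -1.931
v -1.767 1.403 -3.699
v -2.424 0.867 -1.888
v -2.243 1.617 -3.808
v -2.9 1.081 -1.997
v -2.714 1.481 -4.019
v -3.371 0.945 -2.208
v -2.959 1.058 -4.233
v -3.616 0.522 -2.422
v -2.863 0.546 -4.35
v -3.521 0.01 -2.539
v -2.472 0.185 -4.315
v -3.13 -0.351 -2.504
v -1.968 0.143 -4.145
v -2.626 -0.393 -2.333
v -0.878 -4.747 -3.568
v -0.441 -3.49 -2.075
v -1.828 -3.706 -4.166
v -1.39 -2.449 -2.673
v 0.07 -4.271 -4.247
v 0.508 -3.014 -2.754
v -0.879 -3.23 -4.845
v -0.442 -1.973 -3.352
f 2 4 1
f 5 2 1
f 1 4 3
f 3 5 1
f 2 8 4
f 6 2 5
f 6 8 2
f 4 8 3
f 7 5 3
f 3 8 7
f 7 6 5
f 8 6 7
f 10 12 9
f 13 10 9
f 9 12 11
f 11 13 9
f 10 16 12
f 14 10 13
f 14 16 10
f 12 16 11
f 15 13 11
f 11 16 15
f 15 14 13
f 16 14 15
f 17 28 22
f 17 22 18
f 17 18 24
f 17 24 27
f 17 27 28
f 18 22 26
f 22 28 21
f 28 27 19
f 27 24 23
f 24 18 25
f 20 26 21
f 20 21 19
f 20 19 23
f 20 23 25
f 20 25 26
f 21 26 22
f 19 21 28
f 23 19 27
f 25 23 24
f 26 25 18
f 30 29 33
f 30 33 31
f 31 33 34
f 31 34 32
f 33 29 35
f 33 35 34
f 34 35 36
f 34 36 32
f 35 29 37
f 35 37 36
f 36 37 38
f 36 38 32
f 37 29 39
f 37 39 38
f 38 39 40
f 38 40 32
f 39 29 41
f 39 41 40
f 40 41 42
f 40 42 32
f 41 29 43
f 41 43 42
f 42 43 44
f 42 44 32
f 43 29 45
f 43 45 44
f 44 45 46
f 44 46 32
f 45 29 47
f 45 47 46
f 46 47 48
f 46 48 32
f 47 29 30
f 47 30 48
f 48 30 31
f 48 31 32
f 50 52 49
f 53 50 49
f 49 52 51
f 51 53 49
f 50 56 52
f 54 50 53
f 54 56 50
f 52 56 51
f 55 53 51
f 51 56 55
f 55 54 53
f 56 54 55

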